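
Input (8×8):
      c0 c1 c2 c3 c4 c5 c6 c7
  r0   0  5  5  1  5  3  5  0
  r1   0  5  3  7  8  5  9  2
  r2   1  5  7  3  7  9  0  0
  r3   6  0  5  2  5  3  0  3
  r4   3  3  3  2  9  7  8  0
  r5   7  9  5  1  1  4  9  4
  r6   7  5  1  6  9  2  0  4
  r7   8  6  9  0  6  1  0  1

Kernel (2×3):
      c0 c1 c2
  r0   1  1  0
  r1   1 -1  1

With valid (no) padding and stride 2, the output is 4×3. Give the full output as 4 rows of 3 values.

Output[0,0]: The receptive field on the input at this output position is [0 5 5 / 0 5 3]. Elementwise product with the kernel and sum: 0·1 + 5·1 + 0·1 + 5·-1 + 3·1.

3 10 20
17 18 18
9 10 22
23 22 16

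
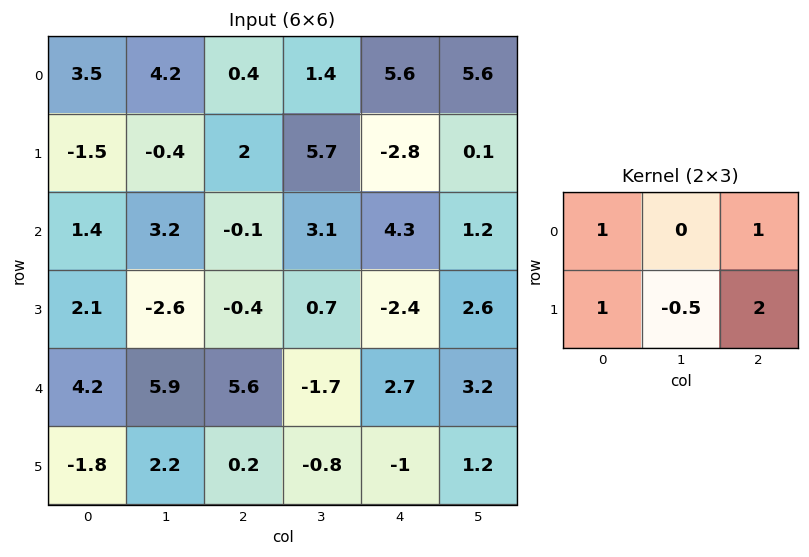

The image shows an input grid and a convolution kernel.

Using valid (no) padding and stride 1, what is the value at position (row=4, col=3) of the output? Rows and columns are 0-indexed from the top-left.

3.6

The receptive field on the input at this output position is [-1.7 2.7 3.2 / -0.8 -1 1.2]. Elementwise product with the kernel and sum: -1.7·1 + 3.2·1 + -0.8·1 + -1·-0.5 + 1.2·2.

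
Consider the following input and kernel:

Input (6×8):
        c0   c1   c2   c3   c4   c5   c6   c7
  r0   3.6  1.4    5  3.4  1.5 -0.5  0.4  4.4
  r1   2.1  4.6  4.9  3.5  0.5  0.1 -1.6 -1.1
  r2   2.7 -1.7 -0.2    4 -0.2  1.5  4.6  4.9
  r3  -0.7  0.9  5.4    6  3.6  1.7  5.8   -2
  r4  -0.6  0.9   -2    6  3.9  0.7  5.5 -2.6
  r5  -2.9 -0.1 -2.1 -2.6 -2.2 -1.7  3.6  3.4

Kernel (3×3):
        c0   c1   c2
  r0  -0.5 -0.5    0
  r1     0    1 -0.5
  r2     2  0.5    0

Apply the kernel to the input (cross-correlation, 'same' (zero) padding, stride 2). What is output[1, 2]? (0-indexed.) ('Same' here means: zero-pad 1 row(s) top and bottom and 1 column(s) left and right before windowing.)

The receptive field on the zero-padded input at this output position is [3.5 0.5 0.1 / 4 -0.2 1.5 / 6 3.6 1.7]. Elementwise product with the kernel and sum: 3.5·-0.5 + 0.5·-0.5 + -0.2·1 + 1.5·-0.5 + 6·2 + 3.6·0.5.

10.85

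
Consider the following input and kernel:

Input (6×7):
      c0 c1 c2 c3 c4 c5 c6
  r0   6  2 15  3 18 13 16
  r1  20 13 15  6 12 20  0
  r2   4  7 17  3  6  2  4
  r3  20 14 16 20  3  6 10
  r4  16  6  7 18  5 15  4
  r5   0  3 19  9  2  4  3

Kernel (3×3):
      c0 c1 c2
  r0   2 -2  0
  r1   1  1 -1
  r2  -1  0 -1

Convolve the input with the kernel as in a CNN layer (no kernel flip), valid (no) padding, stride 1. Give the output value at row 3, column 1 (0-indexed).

-21

The receptive field on the input at this output position is [14 16 20 / 6 7 18 / 3 19 9]. Elementwise product with the kernel and sum: 14·2 + 16·-2 + 6·1 + 7·1 + 18·-1 + 3·-1 + 9·-1.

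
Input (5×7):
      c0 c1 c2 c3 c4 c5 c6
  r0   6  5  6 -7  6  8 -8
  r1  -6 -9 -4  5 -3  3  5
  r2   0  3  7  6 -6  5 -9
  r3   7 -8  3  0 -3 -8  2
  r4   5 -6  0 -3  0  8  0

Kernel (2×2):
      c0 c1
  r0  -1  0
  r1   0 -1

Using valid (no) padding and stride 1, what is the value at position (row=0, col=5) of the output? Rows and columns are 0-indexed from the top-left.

-13

The receptive field on the input at this output position is [8 -8 / 3 5]. Elementwise product with the kernel and sum: 8·-1 + 5·-1.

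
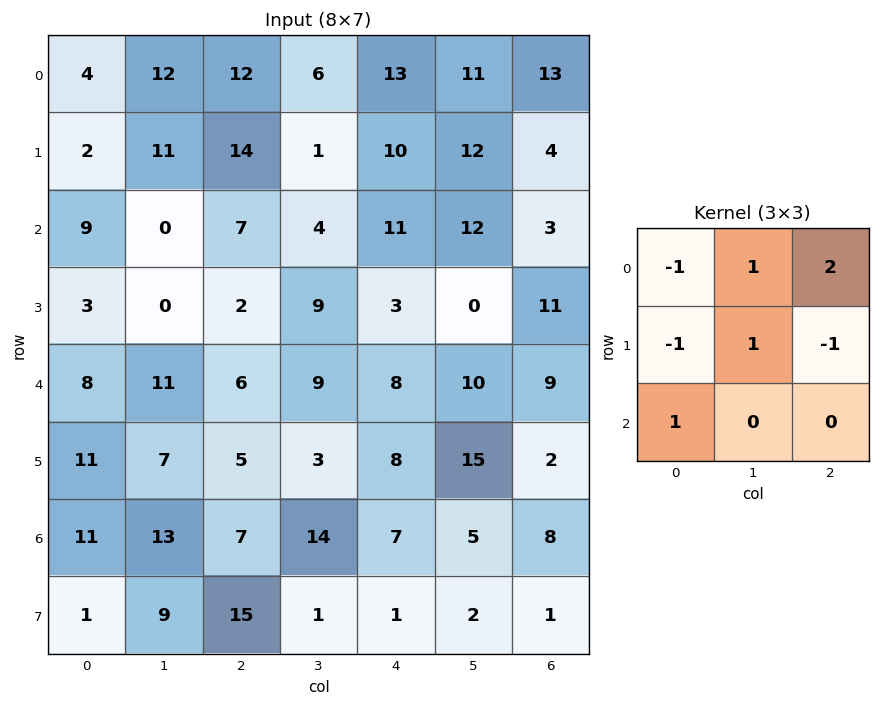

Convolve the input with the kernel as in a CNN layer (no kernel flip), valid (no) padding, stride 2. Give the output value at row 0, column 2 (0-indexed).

33

The receptive field on the input at this output position is [13 11 13 / 10 12 4 / 11 12 3]. Elementwise product with the kernel and sum: 13·-1 + 11·1 + 13·2 + 10·-1 + 12·1 + 4·-1 + 11·1.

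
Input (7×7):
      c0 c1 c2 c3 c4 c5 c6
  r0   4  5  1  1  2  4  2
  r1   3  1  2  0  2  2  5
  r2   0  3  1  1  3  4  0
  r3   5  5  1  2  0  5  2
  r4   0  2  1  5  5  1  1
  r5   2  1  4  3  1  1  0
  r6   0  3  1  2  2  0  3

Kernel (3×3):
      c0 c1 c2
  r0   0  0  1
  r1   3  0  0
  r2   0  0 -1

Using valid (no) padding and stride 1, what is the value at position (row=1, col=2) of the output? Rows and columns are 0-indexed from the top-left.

The receptive field on the input at this output position is [2 0 2 / 1 1 3 / 1 2 0]. Elementwise product with the kernel and sum: 2·1 + 1·3 + 0·-1.

5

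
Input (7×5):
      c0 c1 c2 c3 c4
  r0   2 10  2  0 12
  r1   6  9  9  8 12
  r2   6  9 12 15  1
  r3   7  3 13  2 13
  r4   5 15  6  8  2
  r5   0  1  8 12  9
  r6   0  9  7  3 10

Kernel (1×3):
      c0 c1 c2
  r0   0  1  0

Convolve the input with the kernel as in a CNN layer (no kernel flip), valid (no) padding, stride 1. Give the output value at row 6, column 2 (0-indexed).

3

The receptive field on the input at this output position is [7 3 10]. Elementwise product with the kernel and sum: 3·1.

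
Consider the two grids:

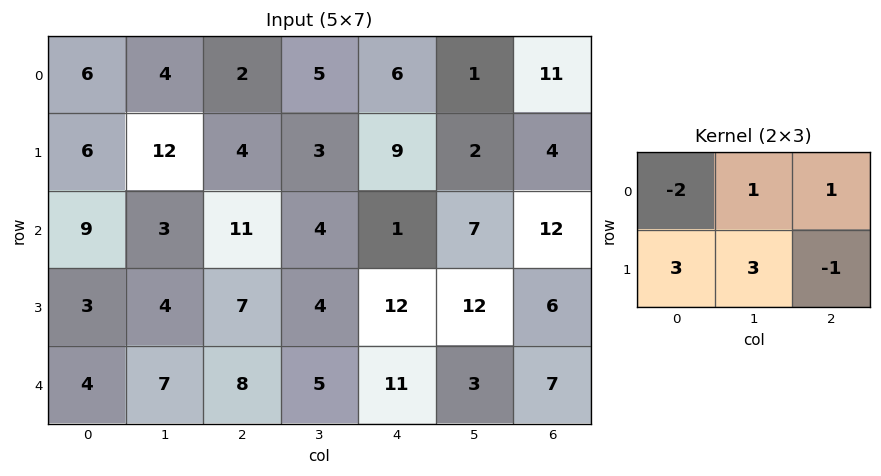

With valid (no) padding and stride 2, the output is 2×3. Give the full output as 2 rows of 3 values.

44 19 29
10 4 83

Output[0,0]: The receptive field on the input at this output position is [6 4 2 / 6 12 4]. Elementwise product with the kernel and sum: 6·-2 + 4·1 + 2·1 + 6·3 + 12·3 + 4·-1.
Output[0,1]: The receptive field on the input at this output position is [2 5 6 / 4 3 9]. Elementwise product with the kernel and sum: 2·-2 + 5·1 + 6·1 + 4·3 + 3·3 + 9·-1.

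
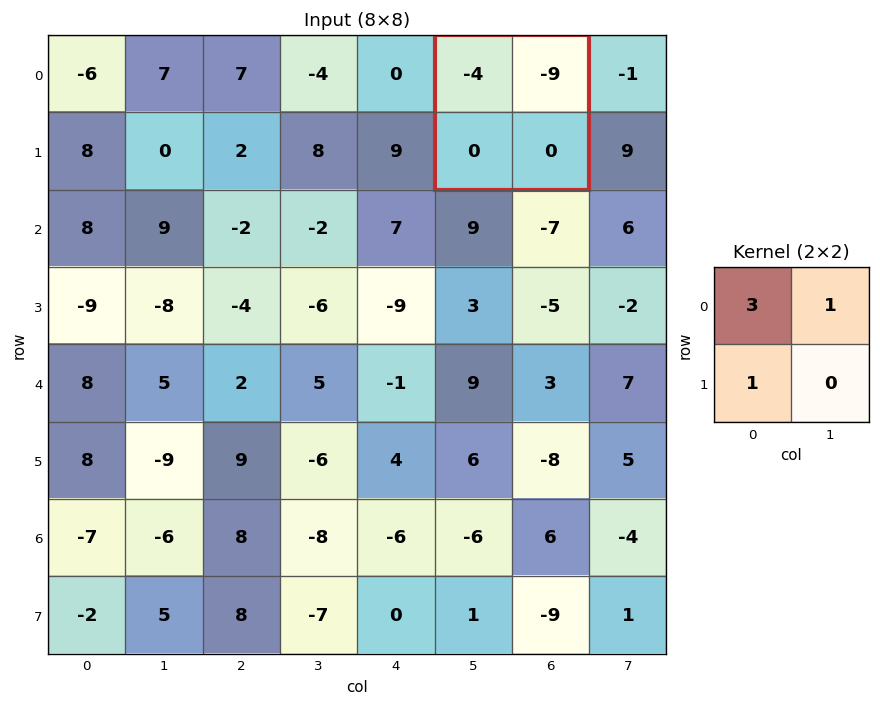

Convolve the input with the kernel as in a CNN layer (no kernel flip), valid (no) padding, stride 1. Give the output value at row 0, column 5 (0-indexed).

-21

The receptive field on the input at this output position is [-4 -9 / 0 0]. Elementwise product with the kernel and sum: -4·3 + -9·1 + 0·1.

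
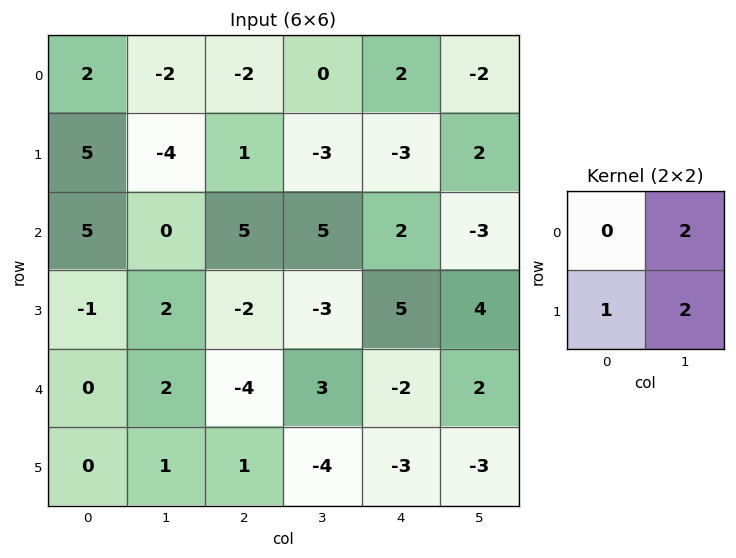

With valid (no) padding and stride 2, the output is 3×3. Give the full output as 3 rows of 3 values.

Output[0,0]: The receptive field on the input at this output position is [2 -2 / 5 -4]. Elementwise product with the kernel and sum: -2·2 + 5·1 + -4·2.

-7 -5 -3
3 2 7
6 -1 -5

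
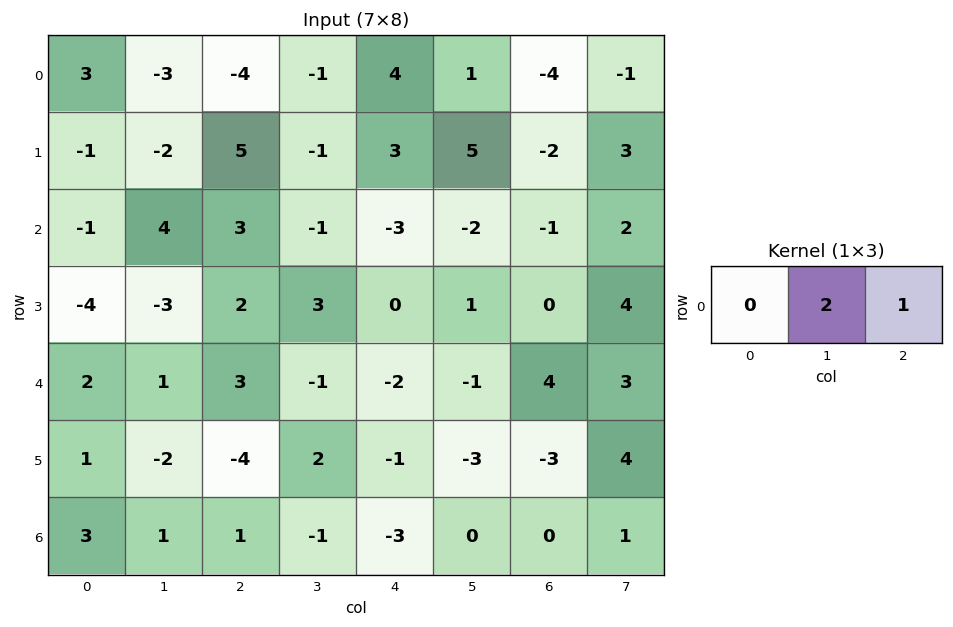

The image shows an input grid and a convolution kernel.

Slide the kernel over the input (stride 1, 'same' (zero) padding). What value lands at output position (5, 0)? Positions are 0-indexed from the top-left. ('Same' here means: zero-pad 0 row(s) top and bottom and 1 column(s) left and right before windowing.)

The receptive field on the zero-padded input at this output position is [0 1 -2]. Elementwise product with the kernel and sum: 1·2 + -2·1.

0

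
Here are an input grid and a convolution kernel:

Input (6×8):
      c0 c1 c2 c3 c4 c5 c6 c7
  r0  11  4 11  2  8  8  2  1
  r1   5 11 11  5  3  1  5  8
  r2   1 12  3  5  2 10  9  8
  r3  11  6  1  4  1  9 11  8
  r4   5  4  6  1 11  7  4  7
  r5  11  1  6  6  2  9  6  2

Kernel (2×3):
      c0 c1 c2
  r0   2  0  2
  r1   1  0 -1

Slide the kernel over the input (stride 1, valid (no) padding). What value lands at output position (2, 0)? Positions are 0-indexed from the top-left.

18

The receptive field on the input at this output position is [1 12 3 / 11 6 1]. Elementwise product with the kernel and sum: 1·2 + 3·2 + 11·1 + 1·-1.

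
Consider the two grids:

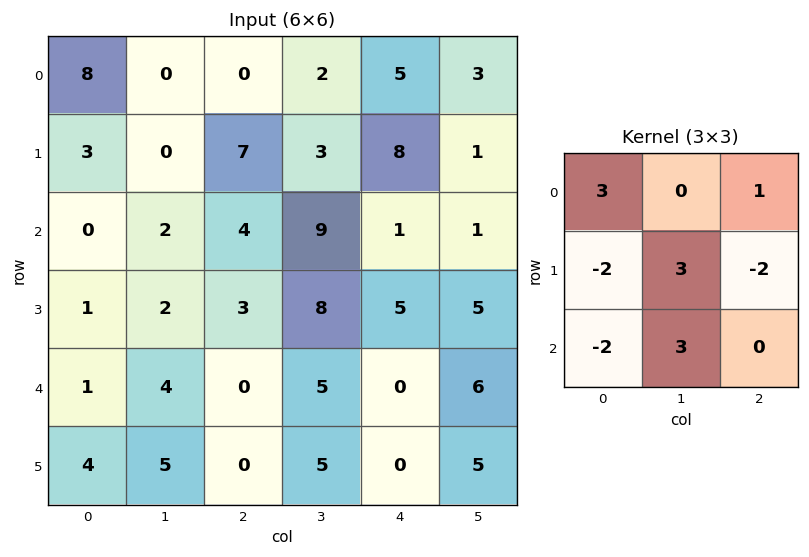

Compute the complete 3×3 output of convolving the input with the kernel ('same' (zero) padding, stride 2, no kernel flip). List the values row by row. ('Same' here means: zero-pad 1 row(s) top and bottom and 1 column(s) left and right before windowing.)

33 17 23
-1 -2 -8
9 -14 -3

Output[0,0]: The receptive field on the zero-padded input at this output position is [0 0 0 / 0 8 0 / 0 3 0]. Elementwise product with the kernel and sum: 0·3 + 0·1 + 0·-2 + 8·3 + 0·-2 + 0·-2 + 3·3.
Output[0,1]: The receptive field on the zero-padded input at this output position is [0 0 0 / 0 0 2 / 0 7 3]. Elementwise product with the kernel and sum: 0·3 + 0·1 + 0·-2 + 0·3 + 2·-2 + 0·-2 + 7·3.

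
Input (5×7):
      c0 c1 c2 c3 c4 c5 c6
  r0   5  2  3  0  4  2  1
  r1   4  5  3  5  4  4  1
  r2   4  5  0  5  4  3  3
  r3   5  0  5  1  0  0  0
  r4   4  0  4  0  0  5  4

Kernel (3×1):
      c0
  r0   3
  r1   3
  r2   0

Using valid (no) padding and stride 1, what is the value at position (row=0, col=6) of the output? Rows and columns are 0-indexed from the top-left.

The receptive field on the input at this output position is [1 / 1 / 3]. Elementwise product with the kernel and sum: 1·3 + 1·3.

6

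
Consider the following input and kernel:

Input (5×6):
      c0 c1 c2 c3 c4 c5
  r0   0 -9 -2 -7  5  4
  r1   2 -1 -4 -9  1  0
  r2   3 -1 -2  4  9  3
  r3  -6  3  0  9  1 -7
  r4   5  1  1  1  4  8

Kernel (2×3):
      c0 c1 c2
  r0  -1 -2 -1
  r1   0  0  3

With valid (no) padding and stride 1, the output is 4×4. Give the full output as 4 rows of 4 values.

8 -7 14 -7
-2 30 48 16
1 28 -12 -46
3 -9 -7 20

Output[0,0]: The receptive field on the input at this output position is [0 -9 -2 / 2 -1 -4]. Elementwise product with the kernel and sum: 0·-1 + -9·-2 + -2·-1 + -4·3.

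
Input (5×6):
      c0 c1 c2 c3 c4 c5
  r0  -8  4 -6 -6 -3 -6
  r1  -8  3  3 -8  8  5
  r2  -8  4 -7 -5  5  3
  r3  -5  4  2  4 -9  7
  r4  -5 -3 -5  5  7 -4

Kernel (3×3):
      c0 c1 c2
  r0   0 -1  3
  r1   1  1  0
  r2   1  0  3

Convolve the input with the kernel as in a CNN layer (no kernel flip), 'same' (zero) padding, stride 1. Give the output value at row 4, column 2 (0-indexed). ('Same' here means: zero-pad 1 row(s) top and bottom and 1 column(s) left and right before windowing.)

The receptive field on the zero-padded input at this output position is [4 2 4 / -3 -5 5 / 0 0 0]. Elementwise product with the kernel and sum: 2·-1 + 4·3 + -3·1 + -5·1 + 0·1 + 0·3.

2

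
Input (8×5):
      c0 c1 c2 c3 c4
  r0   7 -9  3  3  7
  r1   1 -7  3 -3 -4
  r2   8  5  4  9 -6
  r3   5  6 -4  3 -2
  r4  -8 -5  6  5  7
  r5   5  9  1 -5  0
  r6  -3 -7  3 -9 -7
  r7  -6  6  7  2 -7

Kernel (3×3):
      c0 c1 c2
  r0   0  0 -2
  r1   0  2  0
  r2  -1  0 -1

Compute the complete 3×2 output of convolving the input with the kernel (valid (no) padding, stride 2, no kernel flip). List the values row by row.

Output[0,0]: The receptive field on the input at this output position is [7 -9 3 / 1 -7 3 / 8 5 4]. Elementwise product with the kernel and sum: 3·-2 + -7·2 + 8·-1 + 4·-1.

-32 -18
6 5
6 -20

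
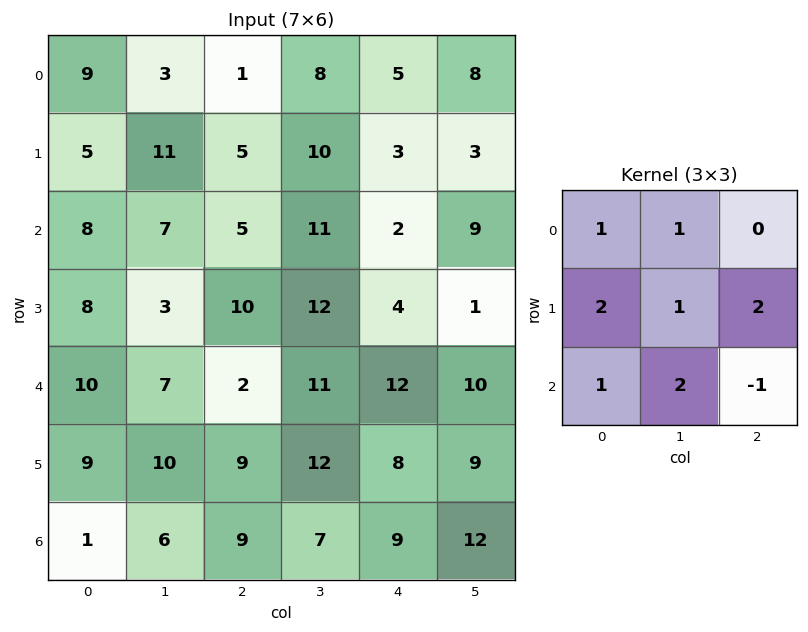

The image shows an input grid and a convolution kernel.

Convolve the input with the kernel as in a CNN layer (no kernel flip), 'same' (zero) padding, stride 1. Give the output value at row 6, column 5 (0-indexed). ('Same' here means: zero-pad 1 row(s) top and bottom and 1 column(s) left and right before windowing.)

The receptive field on the zero-padded input at this output position is [8 9 0 / 9 12 0 / 0 0 0]. Elementwise product with the kernel and sum: 8·1 + 9·1 + 9·2 + 12·1 + 0·2 + 0·1 + 0·2 + 0·-1.

47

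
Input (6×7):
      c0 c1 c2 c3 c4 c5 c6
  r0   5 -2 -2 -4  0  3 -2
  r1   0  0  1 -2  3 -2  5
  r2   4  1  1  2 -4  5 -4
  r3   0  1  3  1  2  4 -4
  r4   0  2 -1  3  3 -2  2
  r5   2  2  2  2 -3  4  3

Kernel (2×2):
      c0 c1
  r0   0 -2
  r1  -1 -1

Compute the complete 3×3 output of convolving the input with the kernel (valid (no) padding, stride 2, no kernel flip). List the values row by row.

Output[0,0]: The receptive field on the input at this output position is [5 -2 / 0 0]. Elementwise product with the kernel and sum: -2·-2 + 0·-1 + 0·-1.
Output[0,1]: The receptive field on the input at this output position is [-2 -4 / 1 -2]. Elementwise product with the kernel and sum: -4·-2 + 1·-1 + -2·-1.

4 9 -7
-3 -8 -16
-8 -10 3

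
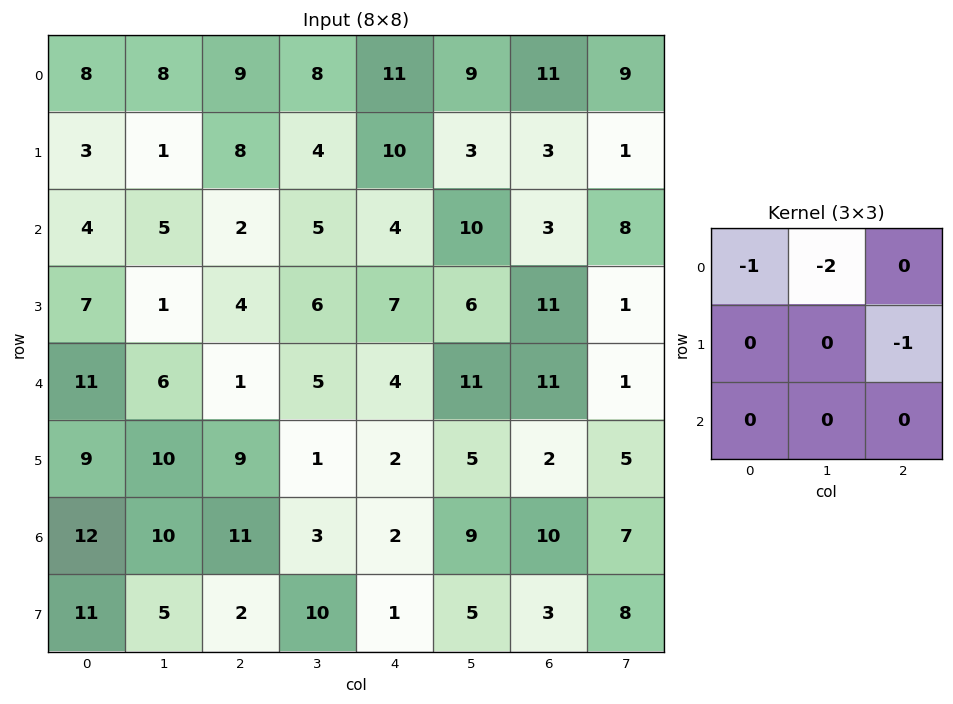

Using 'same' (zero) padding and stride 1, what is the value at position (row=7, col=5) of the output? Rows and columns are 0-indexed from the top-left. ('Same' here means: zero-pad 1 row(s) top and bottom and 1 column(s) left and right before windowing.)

-23

The receptive field on the zero-padded input at this output position is [2 9 10 / 1 5 3 / 0 0 0]. Elementwise product with the kernel and sum: 2·-1 + 9·-2 + 3·-1.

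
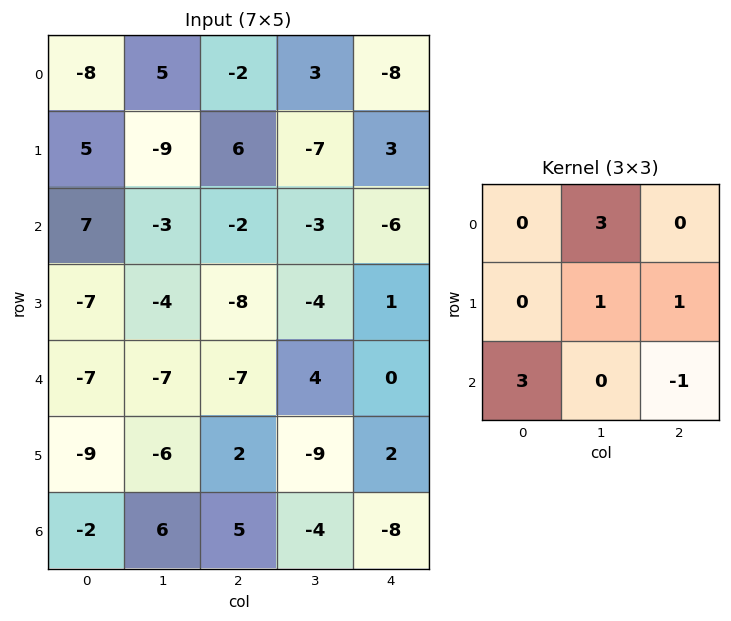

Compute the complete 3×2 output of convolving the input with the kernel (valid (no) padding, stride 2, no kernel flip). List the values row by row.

Output[0,0]: The receptive field on the input at this output position is [-8 5 -2 / 5 -9 6 / 7 -3 -2]. Elementwise product with the kernel and sum: 5·3 + -9·1 + 6·1 + 7·3 + -2·-1.
Output[0,1]: The receptive field on the input at this output position is [-2 3 -8 / 6 -7 3 / -2 -3 -6]. Elementwise product with the kernel and sum: 3·3 + -7·1 + 3·1 + -2·3 + -6·-1.

35 5
-35 -33
-36 28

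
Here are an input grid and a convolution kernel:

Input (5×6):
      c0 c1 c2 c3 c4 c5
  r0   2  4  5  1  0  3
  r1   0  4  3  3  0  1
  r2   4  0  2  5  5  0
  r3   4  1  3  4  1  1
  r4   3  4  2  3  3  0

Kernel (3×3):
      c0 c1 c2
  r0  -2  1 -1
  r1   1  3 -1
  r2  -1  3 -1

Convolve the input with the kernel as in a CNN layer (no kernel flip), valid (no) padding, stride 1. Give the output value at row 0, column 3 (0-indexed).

7

The receptive field on the input at this output position is [1 0 3 / 3 0 1 / 5 5 0]. Elementwise product with the kernel and sum: 1·-2 + 0·1 + 3·-1 + 3·1 + 0·3 + 1·-1 + 5·-1 + 5·3 + 0·-1.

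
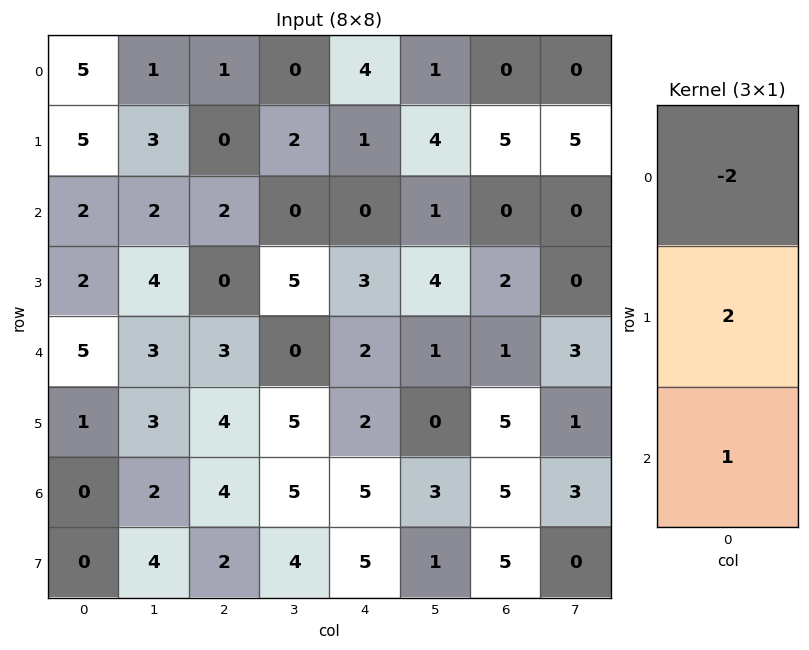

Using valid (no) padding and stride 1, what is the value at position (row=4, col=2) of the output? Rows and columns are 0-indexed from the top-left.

The receptive field on the input at this output position is [3 / 4 / 4]. Elementwise product with the kernel and sum: 3·-2 + 4·2 + 4·1.

6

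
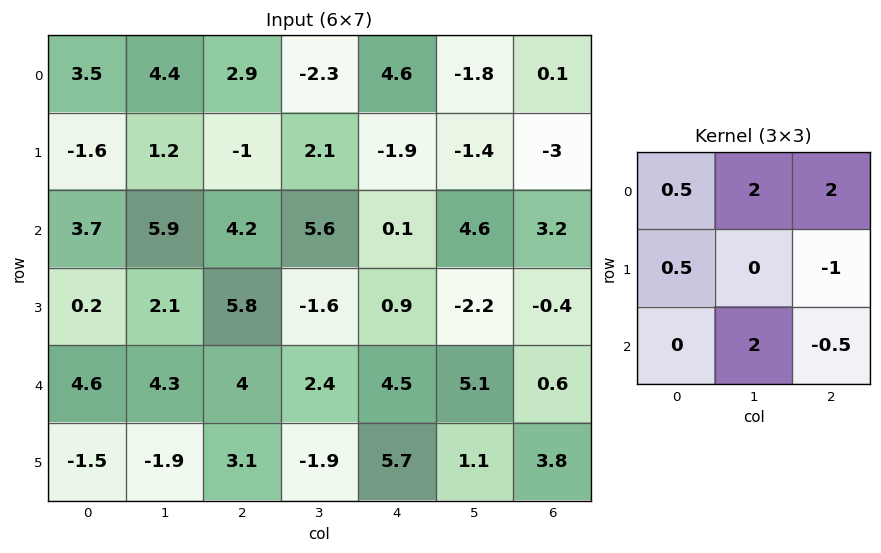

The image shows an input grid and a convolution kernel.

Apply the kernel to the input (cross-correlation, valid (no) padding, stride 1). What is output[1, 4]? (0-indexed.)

The receptive field on the input at this output position is [-1.9 -1.4 -3 / 0.1 4.6 3.2 / 0.9 -2.2 -0.4]. Elementwise product with the kernel and sum: -1.9·0.5 + -1.4·2 + -3·2 + 0.1·0.5 + 3.2·-1 + -2.2·2 + -0.4·-0.5.

-17.1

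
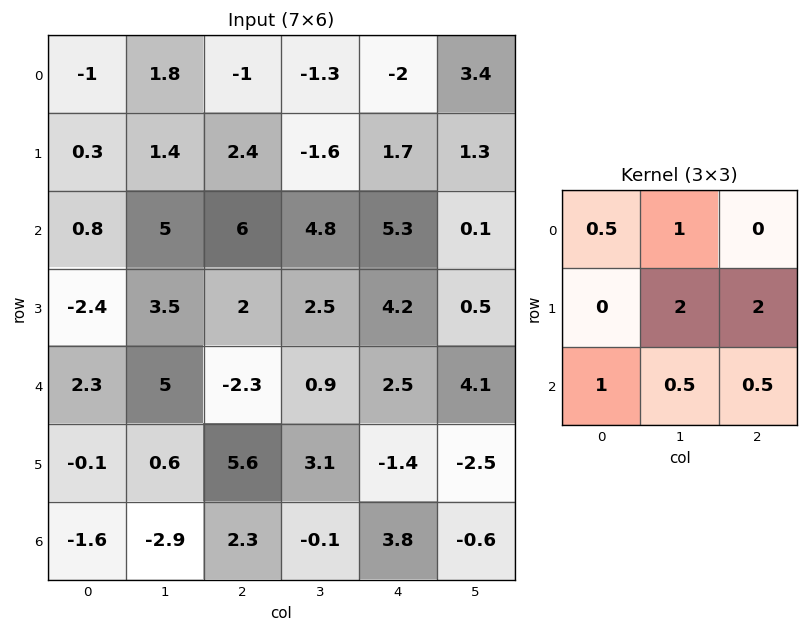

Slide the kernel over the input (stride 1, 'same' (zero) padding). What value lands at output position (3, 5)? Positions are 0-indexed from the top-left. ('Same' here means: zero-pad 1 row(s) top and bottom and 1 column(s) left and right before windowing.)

The receptive field on the zero-padded input at this output position is [5.3 0.1 0 / 4.2 0.5 0 / 2.5 4.1 0]. Elementwise product with the kernel and sum: 5.3·0.5 + 0.1·1 + 0.5·2 + 0·2 + 2.5·1 + 4.1·0.5 + 0·0.5.

8.3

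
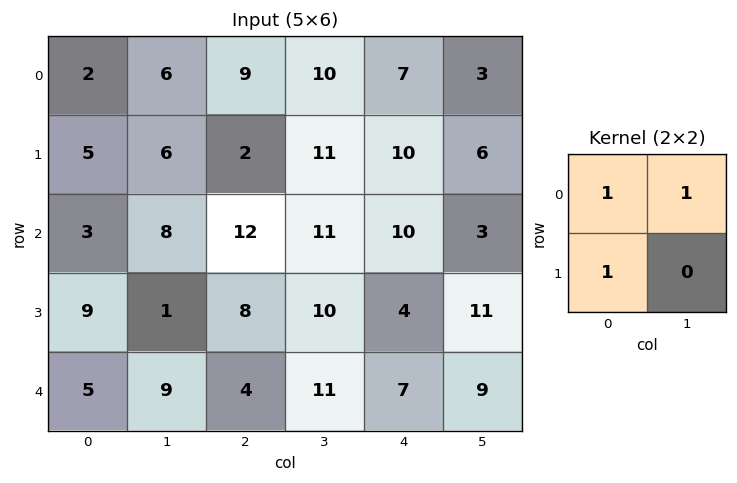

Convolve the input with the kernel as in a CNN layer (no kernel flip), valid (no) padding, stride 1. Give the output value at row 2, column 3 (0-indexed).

31

The receptive field on the input at this output position is [11 10 / 10 4]. Elementwise product with the kernel and sum: 11·1 + 10·1 + 10·1.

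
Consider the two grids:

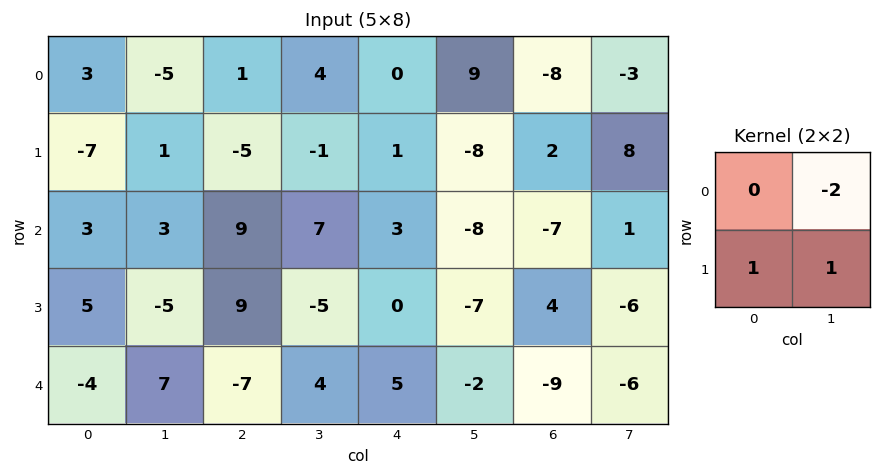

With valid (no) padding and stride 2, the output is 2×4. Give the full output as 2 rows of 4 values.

Output[0,0]: The receptive field on the input at this output position is [3 -5 / -7 1]. Elementwise product with the kernel and sum: -5·-2 + -7·1 + 1·1.
Output[0,1]: The receptive field on the input at this output position is [1 4 / -5 -1]. Elementwise product with the kernel and sum: 4·-2 + -5·1 + -1·1.

4 -14 -25 16
-6 -10 9 -4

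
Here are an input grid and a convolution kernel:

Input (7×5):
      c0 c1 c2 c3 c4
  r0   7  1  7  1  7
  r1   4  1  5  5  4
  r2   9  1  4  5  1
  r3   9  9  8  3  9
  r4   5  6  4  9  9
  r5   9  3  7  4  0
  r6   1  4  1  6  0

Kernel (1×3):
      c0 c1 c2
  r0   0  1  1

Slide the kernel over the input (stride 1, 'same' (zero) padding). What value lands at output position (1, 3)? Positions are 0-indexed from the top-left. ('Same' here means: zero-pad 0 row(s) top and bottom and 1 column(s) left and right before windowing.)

9

The receptive field on the zero-padded input at this output position is [5 5 4]. Elementwise product with the kernel and sum: 5·1 + 4·1.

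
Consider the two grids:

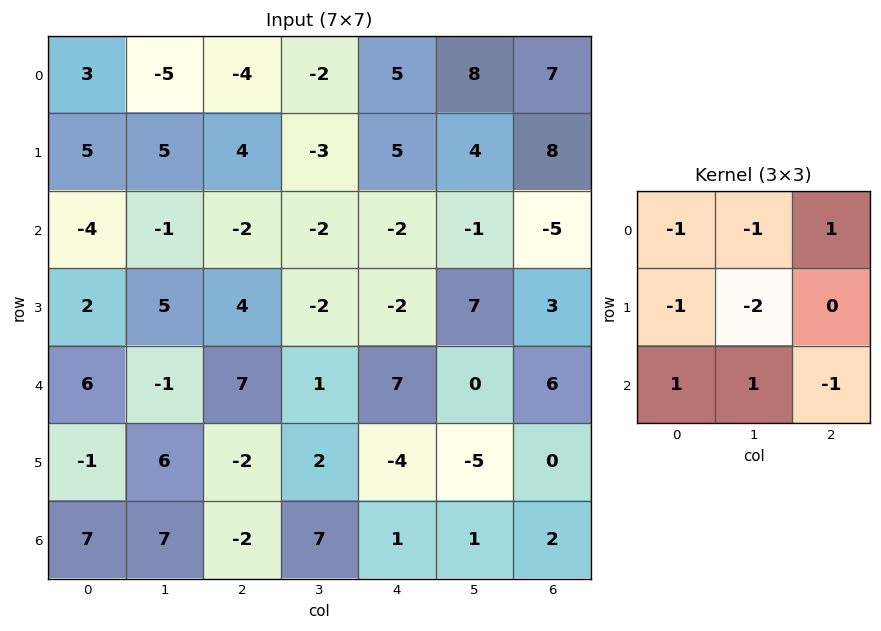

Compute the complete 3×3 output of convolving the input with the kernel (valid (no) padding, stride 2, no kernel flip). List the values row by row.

Output[0,0]: The receptive field on the input at this output position is [3 -5 -4 / 5 5 4 / -4 -1 -2]. Elementwise product with the kernel and sum: 3·-1 + -5·-1 + -4·1 + 5·-1 + 5·-2 + -4·1 + -1·1 + -2·-1.
Output[0,1]: The receptive field on the input at this output position is [-4 -2 5 / 4 -3 5 / -2 -2 -2]. Elementwise product with the kernel and sum: -4·-1 + -2·-1 + 5·1 + 4·-1 + -3·-2 + -2·1 + -2·1 + -2·-1.

-20 11 -17
-11 3 -13
7 1 13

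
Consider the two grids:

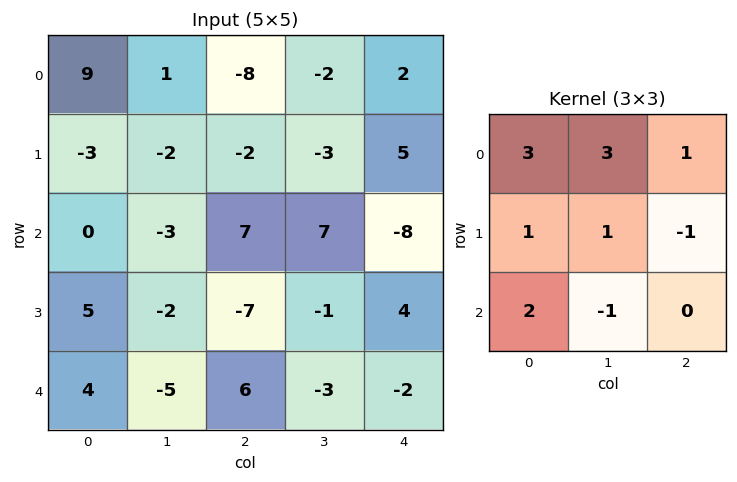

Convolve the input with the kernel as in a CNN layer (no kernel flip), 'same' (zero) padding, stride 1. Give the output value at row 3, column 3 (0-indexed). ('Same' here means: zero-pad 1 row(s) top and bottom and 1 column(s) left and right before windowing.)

37

The receptive field on the zero-padded input at this output position is [7 7 -8 / -7 -1 4 / 6 -3 -2]. Elementwise product with the kernel and sum: 7·3 + 7·3 + -8·1 + -7·1 + -1·1 + 4·-1 + 6·2 + -3·-1.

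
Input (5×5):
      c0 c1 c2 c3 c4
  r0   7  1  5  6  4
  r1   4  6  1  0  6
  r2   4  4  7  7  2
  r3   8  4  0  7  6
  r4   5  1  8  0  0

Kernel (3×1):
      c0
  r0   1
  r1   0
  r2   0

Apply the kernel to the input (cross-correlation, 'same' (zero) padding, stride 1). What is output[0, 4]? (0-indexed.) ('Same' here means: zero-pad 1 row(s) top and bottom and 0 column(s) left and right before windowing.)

0

The receptive field on the zero-padded input at this output position is [0 / 4 / 6]. Elementwise product with the kernel and sum: 0·1.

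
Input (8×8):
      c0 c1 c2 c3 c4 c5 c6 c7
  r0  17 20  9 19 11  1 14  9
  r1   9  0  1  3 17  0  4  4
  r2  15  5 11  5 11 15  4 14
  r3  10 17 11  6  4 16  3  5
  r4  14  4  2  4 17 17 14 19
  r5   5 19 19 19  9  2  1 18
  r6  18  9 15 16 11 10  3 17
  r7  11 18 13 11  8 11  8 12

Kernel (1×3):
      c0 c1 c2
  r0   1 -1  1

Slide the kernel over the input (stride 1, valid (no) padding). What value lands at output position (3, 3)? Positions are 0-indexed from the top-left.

The receptive field on the input at this output position is [6 4 16]. Elementwise product with the kernel and sum: 6·1 + 4·-1 + 16·1.

18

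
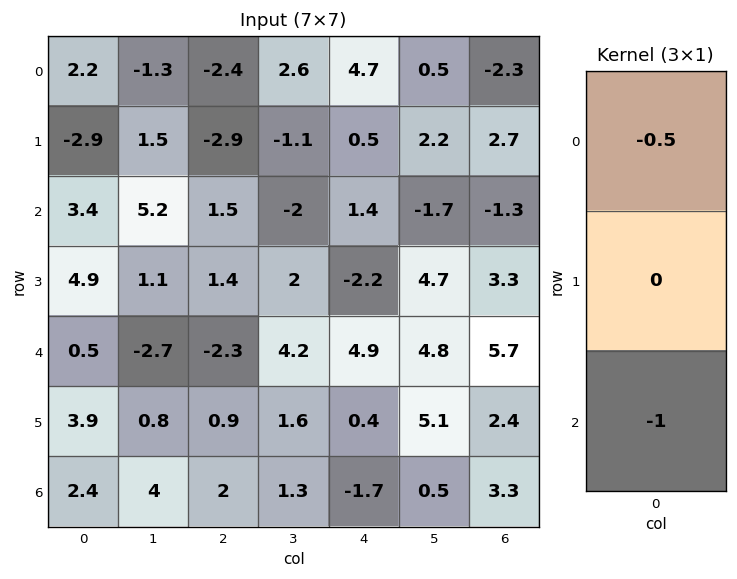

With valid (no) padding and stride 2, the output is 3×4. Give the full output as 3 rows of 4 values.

Output[0,0]: The receptive field on the input at this output position is [2.2 / -2.9 / 3.4]. Elementwise product with the kernel and sum: 2.2·-0.5 + 3.4·-1.

-4.5 -0.3 -3.75 2.45
-2.2 1.55 -5.6 -5.05
-2.65 -0.85 -0.75 -6.15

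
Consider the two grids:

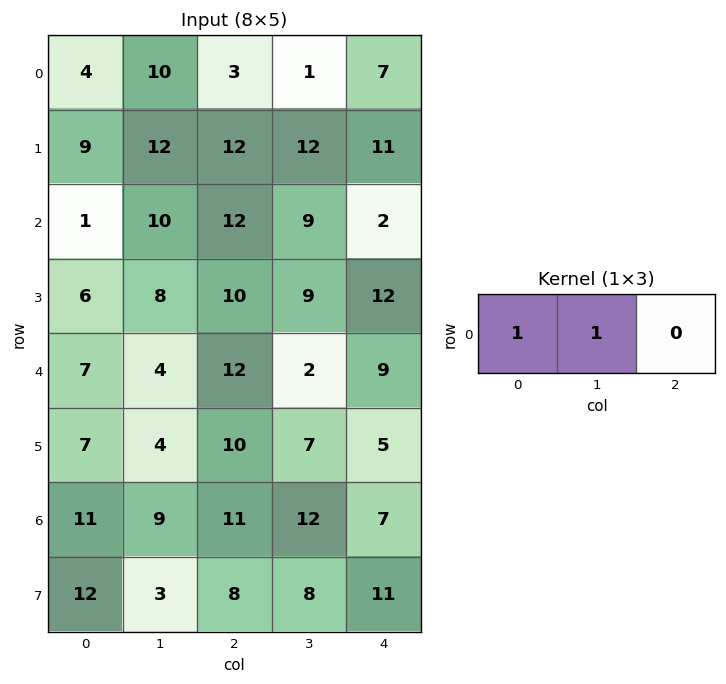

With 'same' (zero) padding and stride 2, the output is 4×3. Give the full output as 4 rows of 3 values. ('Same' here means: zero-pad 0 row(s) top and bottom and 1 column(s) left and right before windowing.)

Output[0,0]: The receptive field on the zero-padded input at this output position is [0 4 10]. Elementwise product with the kernel and sum: 0·1 + 4·1.

4 13 8
1 22 11
7 16 11
11 20 19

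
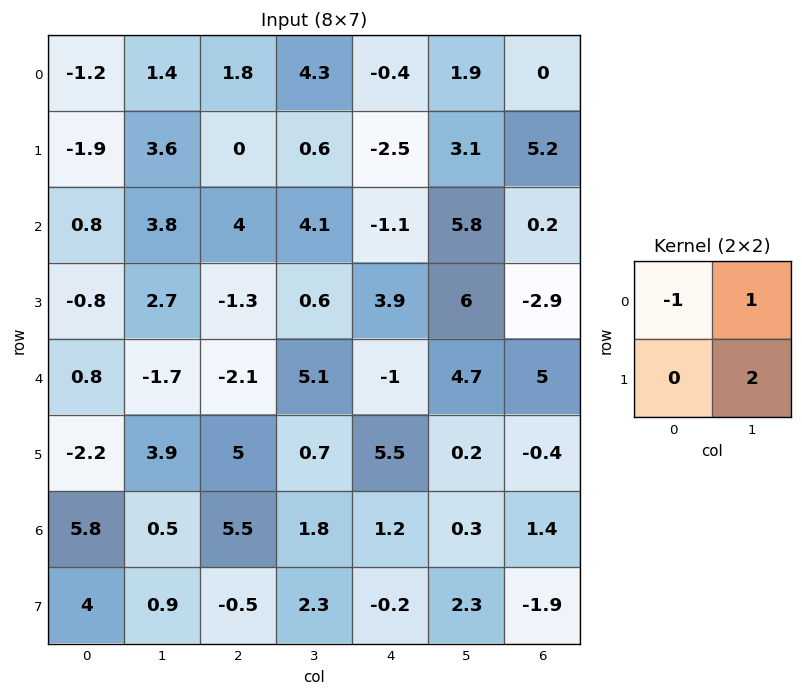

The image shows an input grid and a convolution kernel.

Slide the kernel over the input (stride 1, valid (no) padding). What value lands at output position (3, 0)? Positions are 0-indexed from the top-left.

0.1

The receptive field on the input at this output position is [-0.8 2.7 / 0.8 -1.7]. Elementwise product with the kernel and sum: -0.8·-1 + 2.7·1 + -1.7·2.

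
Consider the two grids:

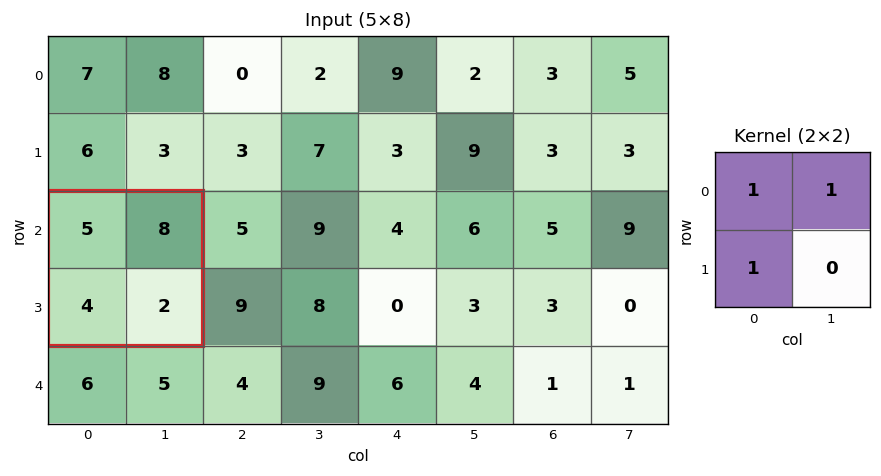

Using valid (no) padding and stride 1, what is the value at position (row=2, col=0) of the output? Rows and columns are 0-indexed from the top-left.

The receptive field on the input at this output position is [5 8 / 4 2]. Elementwise product with the kernel and sum: 5·1 + 8·1 + 4·1.

17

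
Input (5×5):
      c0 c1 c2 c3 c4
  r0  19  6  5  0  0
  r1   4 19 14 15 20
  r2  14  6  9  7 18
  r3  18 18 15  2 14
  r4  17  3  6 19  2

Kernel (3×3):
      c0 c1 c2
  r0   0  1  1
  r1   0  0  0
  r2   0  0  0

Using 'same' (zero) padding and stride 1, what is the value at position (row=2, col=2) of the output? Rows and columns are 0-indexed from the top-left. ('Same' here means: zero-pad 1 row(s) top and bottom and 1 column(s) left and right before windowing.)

The receptive field on the zero-padded input at this output position is [19 14 15 / 6 9 7 / 18 15 2]. Elementwise product with the kernel and sum: 14·1 + 15·1.

29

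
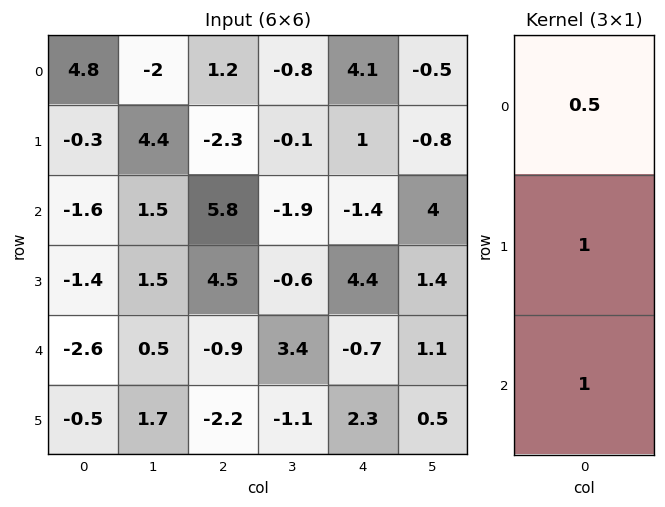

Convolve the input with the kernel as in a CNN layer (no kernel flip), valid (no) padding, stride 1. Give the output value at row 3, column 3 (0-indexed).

The receptive field on the input at this output position is [-0.6 / 3.4 / -1.1]. Elementwise product with the kernel and sum: -0.6·0.5 + 3.4·1 + -1.1·1.

2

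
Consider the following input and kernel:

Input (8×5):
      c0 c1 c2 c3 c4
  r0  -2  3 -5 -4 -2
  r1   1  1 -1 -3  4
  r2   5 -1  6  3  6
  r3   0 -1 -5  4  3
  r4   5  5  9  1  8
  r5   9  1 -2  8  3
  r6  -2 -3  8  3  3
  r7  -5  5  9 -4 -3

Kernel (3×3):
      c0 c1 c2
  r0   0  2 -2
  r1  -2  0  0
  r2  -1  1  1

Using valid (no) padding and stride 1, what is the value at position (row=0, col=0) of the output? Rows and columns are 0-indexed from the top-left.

14

The receptive field on the input at this output position is [-2 3 -5 / 1 1 -1 / 5 -1 6]. Elementwise product with the kernel and sum: 3·2 + -5·-2 + 1·-2 + 5·-1 + -1·1 + 6·1.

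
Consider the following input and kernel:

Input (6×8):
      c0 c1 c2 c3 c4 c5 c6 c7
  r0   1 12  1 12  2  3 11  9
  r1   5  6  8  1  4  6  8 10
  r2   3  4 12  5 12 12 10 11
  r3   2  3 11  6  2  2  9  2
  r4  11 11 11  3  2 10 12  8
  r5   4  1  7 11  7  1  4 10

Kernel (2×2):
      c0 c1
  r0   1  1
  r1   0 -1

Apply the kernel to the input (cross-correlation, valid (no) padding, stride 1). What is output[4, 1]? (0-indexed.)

15

The receptive field on the input at this output position is [11 11 / 1 7]. Elementwise product with the kernel and sum: 11·1 + 11·1 + 7·-1.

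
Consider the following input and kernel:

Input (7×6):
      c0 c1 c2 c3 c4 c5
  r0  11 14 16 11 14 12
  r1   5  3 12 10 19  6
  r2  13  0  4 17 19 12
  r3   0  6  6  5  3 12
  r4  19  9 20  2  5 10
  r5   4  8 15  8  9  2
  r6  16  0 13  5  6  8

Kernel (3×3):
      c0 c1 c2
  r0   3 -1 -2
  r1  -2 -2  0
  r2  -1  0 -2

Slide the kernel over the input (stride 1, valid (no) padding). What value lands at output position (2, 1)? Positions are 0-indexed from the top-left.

The receptive field on the input at this output position is [0 4 17 / 6 6 5 / 9 20 2]. Elementwise product with the kernel and sum: 0·3 + 4·-1 + 17·-2 + 6·-2 + 6·-2 + 9·-1 + 2·-2.

-75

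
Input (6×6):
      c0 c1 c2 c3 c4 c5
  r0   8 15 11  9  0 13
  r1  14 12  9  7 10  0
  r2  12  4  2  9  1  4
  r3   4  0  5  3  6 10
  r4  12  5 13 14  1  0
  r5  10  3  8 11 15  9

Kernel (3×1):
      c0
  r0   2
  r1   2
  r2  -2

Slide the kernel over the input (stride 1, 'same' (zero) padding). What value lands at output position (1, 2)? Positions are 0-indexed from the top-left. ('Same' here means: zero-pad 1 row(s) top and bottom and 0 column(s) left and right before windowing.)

36

The receptive field on the zero-padded input at this output position is [11 / 9 / 2]. Elementwise product with the kernel and sum: 11·2 + 9·2 + 2·-2.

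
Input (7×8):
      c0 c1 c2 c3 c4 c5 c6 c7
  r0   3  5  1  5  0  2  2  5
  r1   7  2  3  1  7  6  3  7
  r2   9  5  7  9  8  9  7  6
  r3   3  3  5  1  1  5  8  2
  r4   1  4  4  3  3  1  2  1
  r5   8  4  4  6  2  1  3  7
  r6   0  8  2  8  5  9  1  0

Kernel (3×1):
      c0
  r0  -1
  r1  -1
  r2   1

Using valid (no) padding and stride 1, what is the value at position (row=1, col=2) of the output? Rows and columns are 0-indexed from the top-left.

-5

The receptive field on the input at this output position is [3 / 7 / 5]. Elementwise product with the kernel and sum: 3·-1 + 7·-1 + 5·1.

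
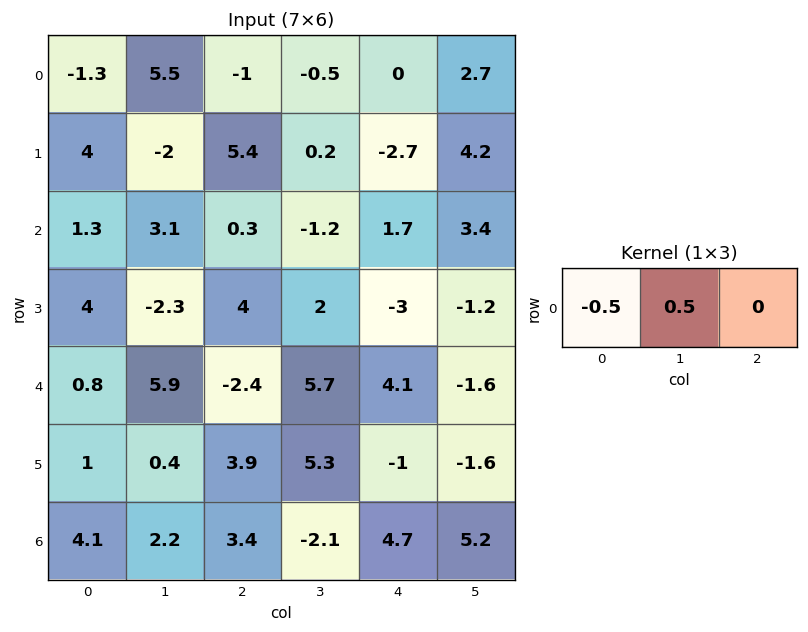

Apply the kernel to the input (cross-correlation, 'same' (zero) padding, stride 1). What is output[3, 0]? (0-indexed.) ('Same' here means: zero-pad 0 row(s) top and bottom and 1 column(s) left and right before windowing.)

2

The receptive field on the zero-padded input at this output position is [0 4 -2.3]. Elementwise product with the kernel and sum: 0·-0.5 + 4·0.5.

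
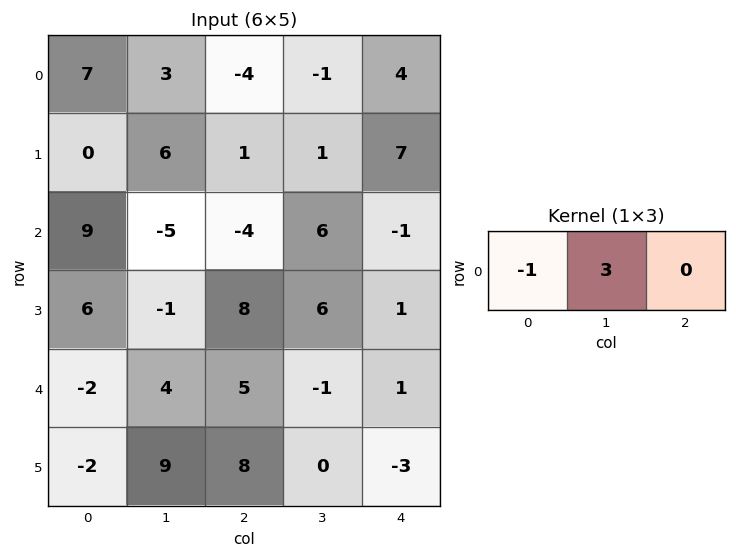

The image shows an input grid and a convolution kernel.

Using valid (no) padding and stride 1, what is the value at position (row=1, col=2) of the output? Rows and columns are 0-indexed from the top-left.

The receptive field on the input at this output position is [1 1 7]. Elementwise product with the kernel and sum: 1·-1 + 1·3.

2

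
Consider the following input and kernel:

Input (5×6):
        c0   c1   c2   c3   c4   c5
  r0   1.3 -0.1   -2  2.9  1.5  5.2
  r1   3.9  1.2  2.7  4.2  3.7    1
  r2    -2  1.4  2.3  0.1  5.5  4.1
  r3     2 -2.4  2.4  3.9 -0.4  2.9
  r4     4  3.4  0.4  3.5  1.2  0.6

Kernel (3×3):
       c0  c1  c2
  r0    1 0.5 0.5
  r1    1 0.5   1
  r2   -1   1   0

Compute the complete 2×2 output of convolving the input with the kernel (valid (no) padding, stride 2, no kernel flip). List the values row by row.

Output[0,0]: The receptive field on the input at this output position is [1.3 -0.1 -2 / 3.9 1.2 2.7 / -2 1.4 2.3]. Elementwise product with the kernel and sum: 1.3·1 + -0.1·0.5 + -2·0.5 + 3.9·1 + 1.2·0.5 + 2.7·1 + -2·-1 + 1.4·1.

10.85 6.5
2.45 12.15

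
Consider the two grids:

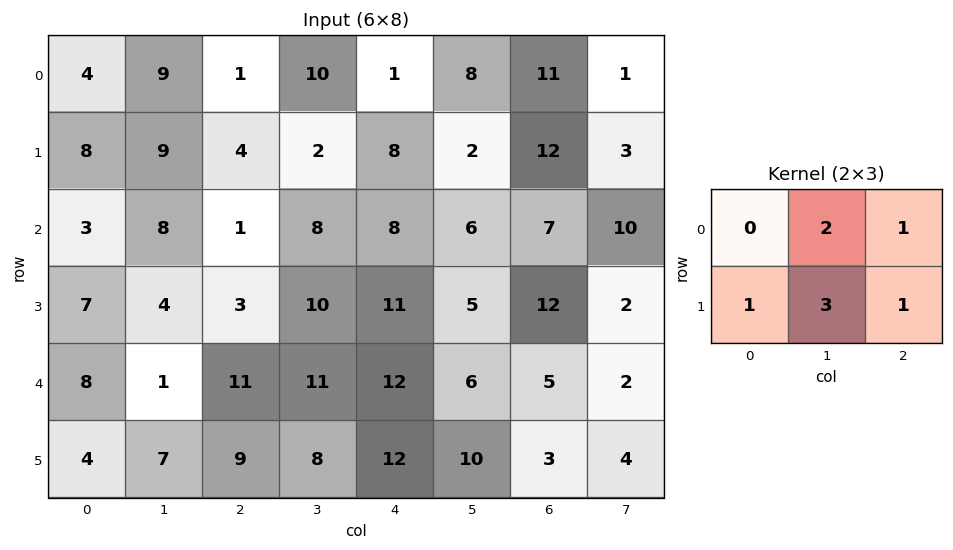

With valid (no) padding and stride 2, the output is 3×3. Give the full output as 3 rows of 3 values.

58 39 53
39 68 57
47 79 62

Output[0,0]: The receptive field on the input at this output position is [4 9 1 / 8 9 4]. Elementwise product with the kernel and sum: 9·2 + 1·1 + 8·1 + 9·3 + 4·1.
Output[0,1]: The receptive field on the input at this output position is [1 10 1 / 4 2 8]. Elementwise product with the kernel and sum: 10·2 + 1·1 + 4·1 + 2·3 + 8·1.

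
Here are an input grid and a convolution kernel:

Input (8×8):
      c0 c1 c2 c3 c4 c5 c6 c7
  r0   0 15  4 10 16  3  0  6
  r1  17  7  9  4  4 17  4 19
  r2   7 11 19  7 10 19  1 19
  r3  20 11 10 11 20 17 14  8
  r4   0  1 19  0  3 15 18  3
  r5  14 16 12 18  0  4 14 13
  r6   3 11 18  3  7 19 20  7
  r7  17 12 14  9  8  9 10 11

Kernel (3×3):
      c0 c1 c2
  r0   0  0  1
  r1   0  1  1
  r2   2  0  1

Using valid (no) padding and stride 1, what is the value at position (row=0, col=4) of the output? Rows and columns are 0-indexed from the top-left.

The receptive field on the input at this output position is [16 3 0 / 4 17 4 / 10 19 1]. Elementwise product with the kernel and sum: 0·1 + 17·1 + 4·1 + 10·2 + 1·1.

42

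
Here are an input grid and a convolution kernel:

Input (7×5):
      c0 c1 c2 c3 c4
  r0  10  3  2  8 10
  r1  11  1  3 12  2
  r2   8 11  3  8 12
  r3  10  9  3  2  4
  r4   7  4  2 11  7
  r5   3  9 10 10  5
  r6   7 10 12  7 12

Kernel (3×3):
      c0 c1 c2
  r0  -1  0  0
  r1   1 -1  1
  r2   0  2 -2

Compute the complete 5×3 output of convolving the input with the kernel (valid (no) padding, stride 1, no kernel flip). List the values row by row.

19 -3 -17
1 17 0
0 -21 10
-7 4 5
-7 15 -7

Output[0,0]: The receptive field on the input at this output position is [10 3 2 / 11 1 3 / 8 11 3]. Elementwise product with the kernel and sum: 10·-1 + 11·1 + 1·-1 + 3·1 + 11·2 + 3·-2.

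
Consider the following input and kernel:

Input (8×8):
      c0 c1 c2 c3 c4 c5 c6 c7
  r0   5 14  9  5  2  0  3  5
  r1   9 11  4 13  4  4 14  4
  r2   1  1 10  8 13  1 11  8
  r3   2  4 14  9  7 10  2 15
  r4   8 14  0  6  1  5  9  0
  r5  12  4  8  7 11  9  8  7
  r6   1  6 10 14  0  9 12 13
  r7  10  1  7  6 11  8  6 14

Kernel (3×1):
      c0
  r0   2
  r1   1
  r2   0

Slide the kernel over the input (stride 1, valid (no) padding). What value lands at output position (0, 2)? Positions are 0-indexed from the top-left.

22

The receptive field on the input at this output position is [9 / 4 / 10]. Elementwise product with the kernel and sum: 9·2 + 4·1.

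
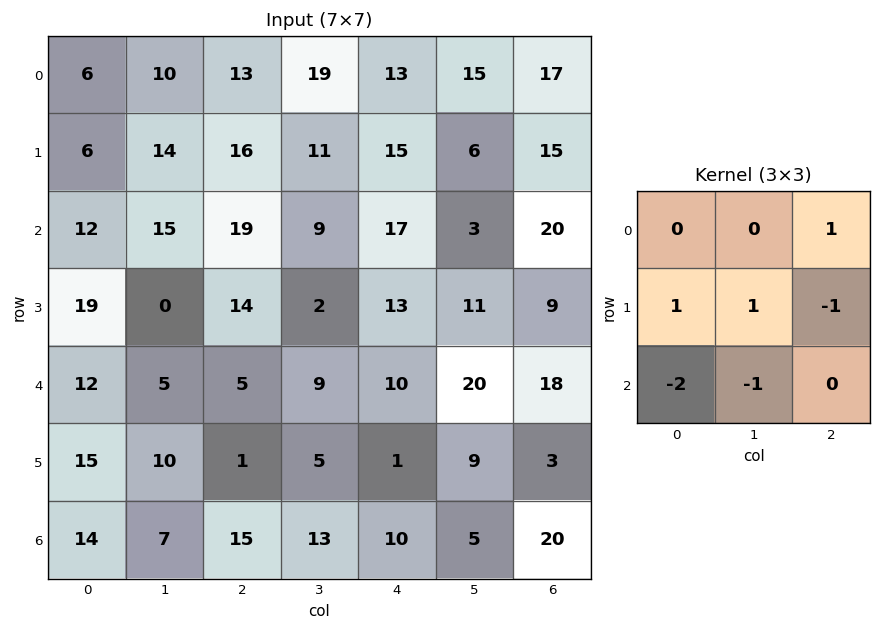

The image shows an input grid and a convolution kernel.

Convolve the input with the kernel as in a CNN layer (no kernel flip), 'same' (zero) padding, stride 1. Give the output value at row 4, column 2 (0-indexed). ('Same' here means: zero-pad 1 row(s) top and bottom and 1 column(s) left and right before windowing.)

-18

The receptive field on the zero-padded input at this output position is [0 14 2 / 5 5 9 / 10 1 5]. Elementwise product with the kernel and sum: 2·1 + 5·1 + 5·1 + 9·-1 + 10·-2 + 1·-1.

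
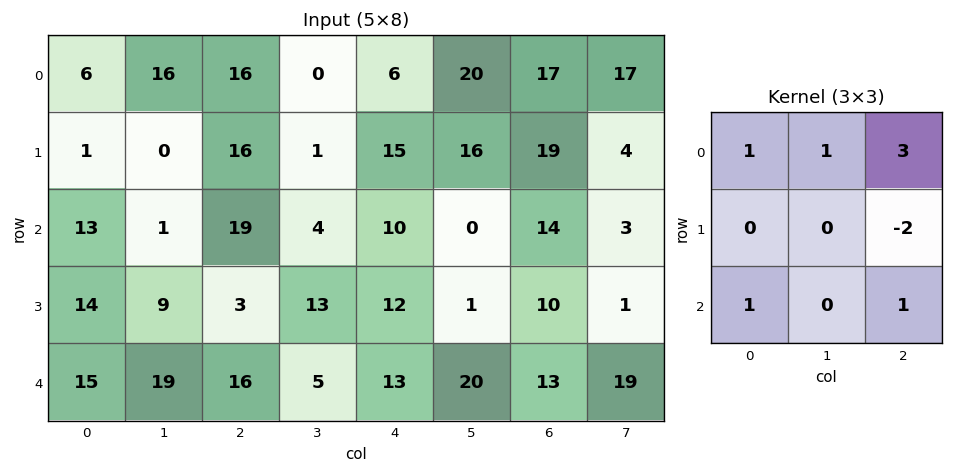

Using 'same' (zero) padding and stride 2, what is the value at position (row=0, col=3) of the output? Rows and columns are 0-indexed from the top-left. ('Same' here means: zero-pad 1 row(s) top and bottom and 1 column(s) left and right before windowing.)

The receptive field on the zero-padded input at this output position is [0 0 0 / 20 17 17 / 16 19 4]. Elementwise product with the kernel and sum: 0·1 + 0·1 + 0·3 + 17·-2 + 16·1 + 4·1.

-14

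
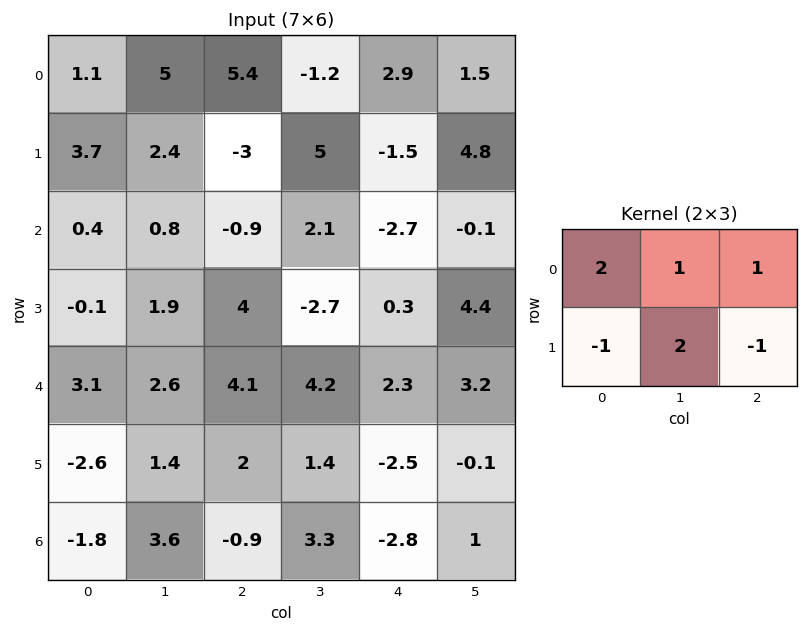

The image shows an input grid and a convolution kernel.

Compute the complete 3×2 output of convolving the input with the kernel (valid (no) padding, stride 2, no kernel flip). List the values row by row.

16.7 27
0.6 -12.1
16.3 18

Output[0,0]: The receptive field on the input at this output position is [1.1 5 5.4 / 3.7 2.4 -3]. Elementwise product with the kernel and sum: 1.1·2 + 5·1 + 5.4·1 + 3.7·-1 + 2.4·2 + -3·-1.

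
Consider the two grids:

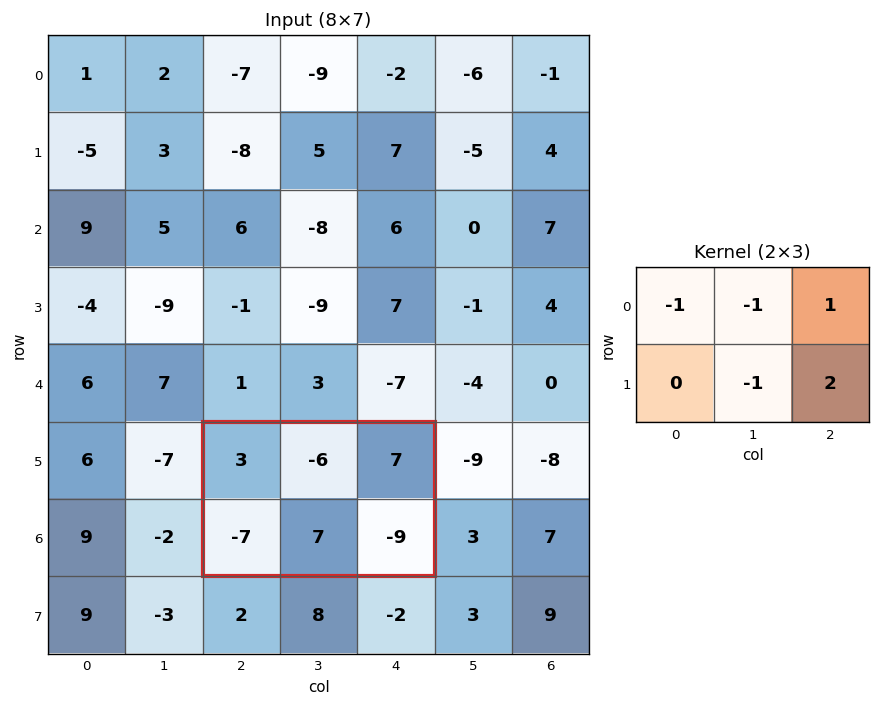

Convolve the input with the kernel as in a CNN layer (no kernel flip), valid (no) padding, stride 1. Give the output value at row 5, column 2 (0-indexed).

The receptive field on the input at this output position is [3 -6 7 / -7 7 -9]. Elementwise product with the kernel and sum: 3·-1 + -6·-1 + 7·1 + 7·-1 + -9·2.

-15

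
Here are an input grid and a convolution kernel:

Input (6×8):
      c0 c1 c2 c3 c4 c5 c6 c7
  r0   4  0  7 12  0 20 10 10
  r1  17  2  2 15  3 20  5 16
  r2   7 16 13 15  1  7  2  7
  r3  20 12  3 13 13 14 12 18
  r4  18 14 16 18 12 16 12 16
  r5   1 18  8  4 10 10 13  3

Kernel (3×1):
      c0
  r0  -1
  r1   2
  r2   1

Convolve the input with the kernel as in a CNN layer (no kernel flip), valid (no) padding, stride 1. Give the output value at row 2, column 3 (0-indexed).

29

The receptive field on the input at this output position is [15 / 13 / 18]. Elementwise product with the kernel and sum: 15·-1 + 13·2 + 18·1.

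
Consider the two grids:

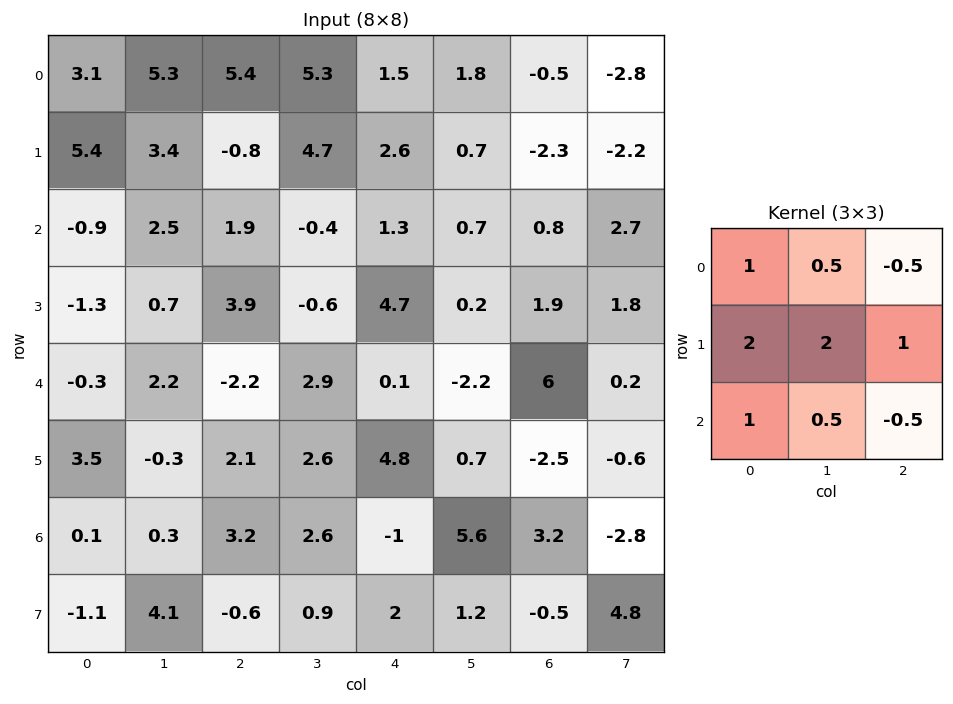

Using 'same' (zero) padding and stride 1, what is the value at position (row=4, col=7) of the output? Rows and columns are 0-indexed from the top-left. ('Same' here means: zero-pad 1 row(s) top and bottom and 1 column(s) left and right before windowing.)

12.4

The receptive field on the zero-padded input at this output position is [1.9 1.8 0 / 6 0.2 0 / -2.5 -0.6 0]. Elementwise product with the kernel and sum: 1.9·1 + 1.8·0.5 + 0·-0.5 + 6·2 + 0.2·2 + 0·1 + -2.5·1 + -0.6·0.5 + 0·-0.5.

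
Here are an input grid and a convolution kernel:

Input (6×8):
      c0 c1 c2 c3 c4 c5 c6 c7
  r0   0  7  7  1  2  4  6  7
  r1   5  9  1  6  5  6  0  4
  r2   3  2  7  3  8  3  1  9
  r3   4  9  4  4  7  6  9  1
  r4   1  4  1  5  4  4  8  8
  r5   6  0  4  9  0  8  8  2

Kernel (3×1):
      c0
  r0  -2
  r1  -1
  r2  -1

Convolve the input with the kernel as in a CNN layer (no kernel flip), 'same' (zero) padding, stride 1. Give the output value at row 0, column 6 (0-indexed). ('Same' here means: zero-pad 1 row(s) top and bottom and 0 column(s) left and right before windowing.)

-6

The receptive field on the zero-padded input at this output position is [0 / 6 / 0]. Elementwise product with the kernel and sum: 0·-2 + 6·-1 + 0·-1.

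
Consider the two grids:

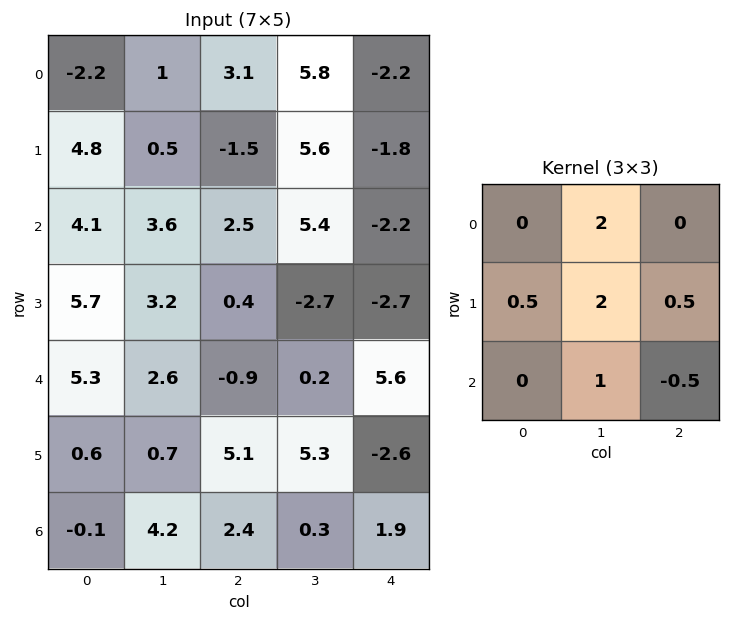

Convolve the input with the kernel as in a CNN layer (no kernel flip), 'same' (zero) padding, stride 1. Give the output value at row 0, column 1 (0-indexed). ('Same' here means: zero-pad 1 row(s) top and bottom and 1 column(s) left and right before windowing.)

The receptive field on the zero-padded input at this output position is [0 0 0 / -2.2 1 3.1 / 4.8 0.5 -1.5]. Elementwise product with the kernel and sum: 0·2 + -2.2·0.5 + 1·2 + 3.1·0.5 + 0.5·1 + -1.5·-0.5.

3.7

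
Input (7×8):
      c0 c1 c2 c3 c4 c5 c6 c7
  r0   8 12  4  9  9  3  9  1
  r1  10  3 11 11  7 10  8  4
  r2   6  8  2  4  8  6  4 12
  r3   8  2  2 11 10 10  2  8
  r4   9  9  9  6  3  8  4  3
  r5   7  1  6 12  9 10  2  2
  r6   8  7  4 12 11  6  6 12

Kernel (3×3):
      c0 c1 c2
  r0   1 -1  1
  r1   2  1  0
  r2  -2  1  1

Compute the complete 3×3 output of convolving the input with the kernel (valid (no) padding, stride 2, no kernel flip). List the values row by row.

Output[0,0]: The receptive field on the input at this output position is [8 12 4 / 10 3 11 / 6 8 2]. Elementwise product with the kernel and sum: 8·1 + 12·-1 + 4·1 + 10·2 + 3·1 + 6·-2 + 8·1 + 2·1.

21 45 33
18 12 42
19 45 17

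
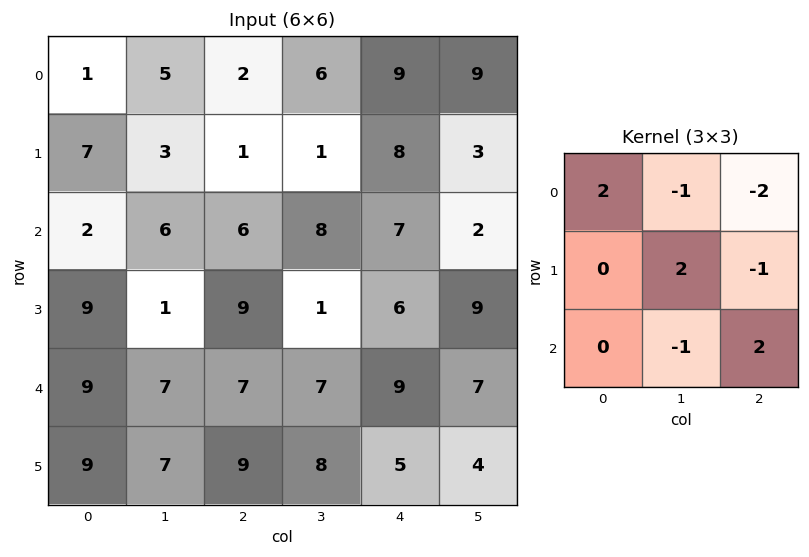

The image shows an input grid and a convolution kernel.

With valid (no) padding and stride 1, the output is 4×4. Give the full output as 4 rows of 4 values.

Output[0,0]: The receptive field on the input at this output position is [1 5 2 / 7 3 1 / 2 6 6]. Elementwise product with the kernel and sum: 1·2 + 5·-1 + 2·-2 + 3·2 + 1·-1 + 6·-1 + 6·2.
Output[0,1]: The receptive field on the input at this output position is [5 2 6 / 3 1 1 / 6 6 8]. Elementwise product with the kernel and sum: 5·2 + 2·-1 + 6·-2 + 1·2 + 1·-1 + 6·-1 + 8·2.

4 7 -20 -5
32 0 5 12
-14 14 -3 13
17 5 12 -8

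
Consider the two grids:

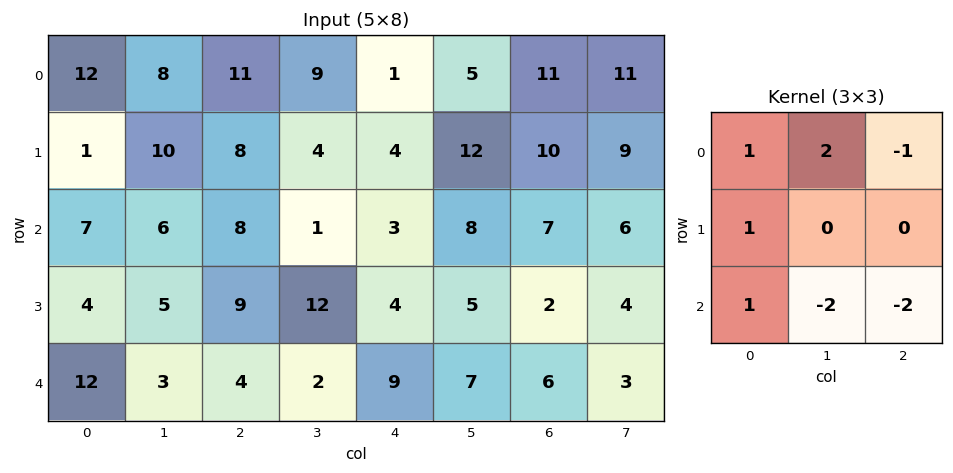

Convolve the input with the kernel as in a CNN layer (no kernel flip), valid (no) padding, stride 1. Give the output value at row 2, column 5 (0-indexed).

The receptive field on the input at this output position is [8 7 6 / 5 2 4 / 7 6 3]. Elementwise product with the kernel and sum: 8·1 + 7·2 + 6·-1 + 5·1 + 7·1 + 6·-2 + 3·-2.

10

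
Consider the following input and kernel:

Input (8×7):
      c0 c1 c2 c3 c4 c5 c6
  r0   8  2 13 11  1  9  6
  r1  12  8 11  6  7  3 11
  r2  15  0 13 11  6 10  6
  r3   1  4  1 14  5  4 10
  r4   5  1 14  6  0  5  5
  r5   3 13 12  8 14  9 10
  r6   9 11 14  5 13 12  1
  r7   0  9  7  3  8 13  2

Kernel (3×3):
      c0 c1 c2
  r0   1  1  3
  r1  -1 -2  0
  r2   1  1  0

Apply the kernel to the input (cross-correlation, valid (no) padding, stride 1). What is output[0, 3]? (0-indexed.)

36

The receptive field on the input at this output position is [11 1 9 / 6 7 3 / 11 6 10]. Elementwise product with the kernel and sum: 11·1 + 1·1 + 9·3 + 6·-1 + 7·-2 + 11·1 + 6·1.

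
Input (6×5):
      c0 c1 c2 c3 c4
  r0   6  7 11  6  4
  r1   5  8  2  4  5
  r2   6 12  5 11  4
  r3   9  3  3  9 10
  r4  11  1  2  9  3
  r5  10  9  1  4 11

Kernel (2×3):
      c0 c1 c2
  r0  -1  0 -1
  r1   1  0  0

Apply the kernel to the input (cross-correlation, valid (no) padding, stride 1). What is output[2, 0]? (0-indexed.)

The receptive field on the input at this output position is [6 12 5 / 9 3 3]. Elementwise product with the kernel and sum: 6·-1 + 5·-1 + 9·1.

-2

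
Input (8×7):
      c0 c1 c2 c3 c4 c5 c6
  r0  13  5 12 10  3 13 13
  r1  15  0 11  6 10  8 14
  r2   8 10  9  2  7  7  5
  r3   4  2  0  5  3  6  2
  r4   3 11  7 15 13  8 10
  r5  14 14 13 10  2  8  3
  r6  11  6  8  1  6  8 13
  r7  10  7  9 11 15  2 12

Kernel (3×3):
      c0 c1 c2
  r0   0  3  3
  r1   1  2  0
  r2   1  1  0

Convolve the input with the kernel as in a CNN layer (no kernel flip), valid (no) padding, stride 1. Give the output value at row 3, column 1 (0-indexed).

67

The receptive field on the input at this output position is [2 0 5 / 11 7 15 / 14 13 10]. Elementwise product with the kernel and sum: 0·3 + 5·3 + 11·1 + 7·2 + 14·1 + 13·1.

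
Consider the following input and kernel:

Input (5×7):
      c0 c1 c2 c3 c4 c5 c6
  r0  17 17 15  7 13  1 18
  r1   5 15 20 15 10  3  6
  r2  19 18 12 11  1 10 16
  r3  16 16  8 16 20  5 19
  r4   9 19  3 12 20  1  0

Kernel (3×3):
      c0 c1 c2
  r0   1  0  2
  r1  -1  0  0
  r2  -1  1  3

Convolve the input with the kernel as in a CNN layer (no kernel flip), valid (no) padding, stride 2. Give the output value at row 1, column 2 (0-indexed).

-6

The receptive field on the input at this output position is [1 10 16 / 20 5 19 / 20 1 0]. Elementwise product with the kernel and sum: 1·1 + 16·2 + 20·-1 + 20·-1 + 1·1 + 0·3.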